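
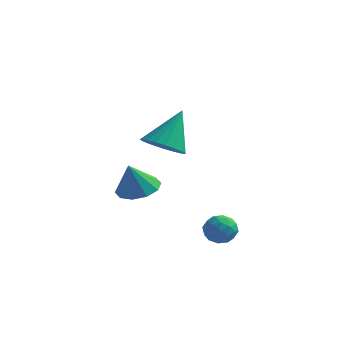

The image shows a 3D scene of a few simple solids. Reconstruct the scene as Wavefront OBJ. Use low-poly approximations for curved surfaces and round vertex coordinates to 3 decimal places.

v 1.177 2.177 -1.27
v 1.82 2.083 -1.615
v 1.02 0.997 -1.245
v 1.663 0.903 -1.59
v 1.65 1.149 -0.896
v 1.747 1.879 -0.912
v 1.093 1.201 -1.948
v 1.19 1.931 -1.964
v 1.769 1.481 -2.034
v 2.112 1.449 -1.384
v 0.728 1.631 -1.476
v 1.071 1.599 -0.826
v 1.513 2.234 -1.445
v 1.327 0.846 -1.415
v 1.32 0.991 -1.008
v 1.698 0.936 -1.21
v 1.469 2.113 -1.032
v 1.848 2.059 -1.234
v 1.747 1.51 -0.812
v 0.992 1.021 -1.626
v 1.371 0.967 -1.828
v 1.142 2.144 -1.65
v 1.52 2.089 -1.852
v 1.093 1.57 -2.048
v 1.86 1.824 -1.894
v 1.768 1.131 -1.879
v 1.433 1.306 -2.09
v 1.49 1.735 -2.099
v 2.062 1.806 -1.512
v 1.97 1.112 -1.497
v 1.962 1.257 -1.089
v 2.019 1.685 -1.099
v 2.032 1.451 -1.758
v 0.87 1.968 -1.363
v 0.778 1.274 -1.348
v 0.821 1.395 -1.761
v 0.878 1.823 -1.771
v 1.072 1.949 -0.981
v 0.98 1.256 -0.966
v 1.35 1.345 -0.761
v 1.407 1.774 -0.77
v 0.808 1.629 -1.102
v -1.162 1.684 2.483
v -0.415 2.127 2.074
v -0.858 2.716 4.157
v -0.718 2.37 1.979
v -1.097 2.494 1.972
v -1.488 2.478 2.053
v -1.822 2.324 2.208
v -2.042 2.06 2.411
v -2.11 1.731 2.626
v -2.014 1.394 2.816
v -1.77 1.106 2.949
v -1.422 0.919 3.002
v -1.028 0.864 2.964
v -0.658 0.951 2.844
v -0.374 1.164 2.661
v -0.227 1.467 2.447
v -0.241 1.808 2.239
v -3.53 3.922 -0.875
v -2.783 3.31 -1.04
v -3.67 3.378 0.515
v -2.557 3.825 -0.815
v -2.702 4.377 -0.614
v -3.164 4.756 -0.512
v -3.765 4.816 -0.549
v -4.277 4.535 -0.71
v -4.503 4.02 -0.935
v -4.358 3.468 -1.137
v -3.896 3.089 -1.239
v -3.295 3.029 -1.202
f 1 38 17
f 38 12 41
f 17 41 6
f 38 41 17
f 1 17 13
f 17 6 18
f 13 18 2
f 17 18 13
f 1 13 22
f 13 2 23
f 22 23 8
f 13 23 22
f 1 22 34
f 22 8 37
f 34 37 11
f 22 37 34
f 1 34 38
f 34 11 42
f 38 42 12
f 34 42 38
f 2 18 29
f 18 6 32
f 29 32 10
f 18 32 29
f 6 41 19
f 41 12 40
f 19 40 5
f 41 40 19
f 12 42 39
f 42 11 35
f 39 35 3
f 42 35 39
f 11 37 36
f 37 8 24
f 36 24 7
f 37 24 36
f 8 23 28
f 23 2 25
f 28 25 9
f 23 25 28
f 4 30 16
f 30 10 31
f 16 31 5
f 30 31 16
f 4 16 14
f 16 5 15
f 14 15 3
f 16 15 14
f 4 14 21
f 14 3 20
f 21 20 7
f 14 20 21
f 4 21 26
f 21 7 27
f 26 27 9
f 21 27 26
f 4 26 30
f 26 9 33
f 30 33 10
f 26 33 30
f 5 31 19
f 31 10 32
f 19 32 6
f 31 32 19
f 3 15 39
f 15 5 40
f 39 40 12
f 15 40 39
f 7 20 36
f 20 3 35
f 36 35 11
f 20 35 36
f 9 27 28
f 27 7 24
f 28 24 8
f 27 24 28
f 10 33 29
f 33 9 25
f 29 25 2
f 33 25 29
f 44 43 46
f 44 46 45
f 46 43 47
f 46 47 45
f 47 43 48
f 47 48 45
f 48 43 49
f 48 49 45
f 49 43 50
f 49 50 45
f 50 43 51
f 50 51 45
f 51 43 52
f 51 52 45
f 52 43 53
f 52 53 45
f 53 43 54
f 53 54 45
f 54 43 55
f 54 55 45
f 55 43 56
f 55 56 45
f 56 43 57
f 56 57 45
f 57 43 58
f 57 58 45
f 58 43 59
f 58 59 45
f 59 43 44
f 59 44 45
f 61 60 63
f 61 63 62
f 63 60 64
f 63 64 62
f 64 60 65
f 64 65 62
f 65 60 66
f 65 66 62
f 66 60 67
f 66 67 62
f 67 60 68
f 67 68 62
f 68 60 69
f 68 69 62
f 69 60 70
f 69 70 62
f 70 60 71
f 70 71 62
f 71 60 61
f 71 61 62



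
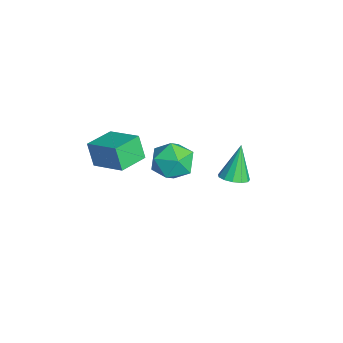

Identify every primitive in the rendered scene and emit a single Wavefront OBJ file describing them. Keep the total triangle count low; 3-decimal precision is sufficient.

v -2.346 2.249 -3.605
v -1.59 2.475 -3.379
v -3.074 2.771 -1.695
v -1.79 2.851 -3.557
v -2.167 3.036 -3.751
v -2.6 2.972 -3.899
v -2.952 2.678 -3.953
v -3.112 2.248 -3.897
v -3.028 1.819 -3.748
v -2.728 1.526 -3.554
v -2.307 1.463 -3.376
v -1.897 1.65 -3.271
v -1.63 2.027 -3.272
v -3.019 -3.559 -1.196
v -3.464 -3.793 0.143
v -1.562 -2.391 -0.507
v -2.007 -2.625 0.831
v -2.013 -4.875 -1.091
v -2.458 -5.109 0.247
v -0.556 -3.707 -0.403
v -1.001 -3.941 0.936
v 1.24 -0.58 2.05
v 2.038 -1.46 2.209
v 0.282 -1.68 0.771
v 1.08 -2.56 0.93
v 0.322 -2.272 1.812
v 0.913 -1.593 2.603
v 1.407 -1.547 0.377
v 1.998 -0.868 1.168
v 2.141 -2.058 1.175
v 1.471 -2.506 2.062
v 0.849 -0.634 0.918
v 0.179 -1.082 1.805
f 2 1 4
f 2 4 3
f 4 1 5
f 4 5 3
f 5 1 6
f 5 6 3
f 6 1 7
f 6 7 3
f 7 1 8
f 7 8 3
f 8 1 9
f 8 9 3
f 9 1 10
f 9 10 3
f 10 1 11
f 10 11 3
f 11 1 12
f 11 12 3
f 12 1 13
f 12 13 3
f 13 1 2
f 13 2 3
f 15 17 14
f 18 15 14
f 14 17 16
f 16 18 14
f 15 21 17
f 19 15 18
f 19 21 15
f 17 21 16
f 20 18 16
f 16 21 20
f 20 19 18
f 21 19 20
f 22 33 27
f 22 27 23
f 22 23 29
f 22 29 32
f 22 32 33
f 23 27 31
f 27 33 26
f 33 32 24
f 32 29 28
f 29 23 30
f 25 31 26
f 25 26 24
f 25 24 28
f 25 28 30
f 25 30 31
f 26 31 27
f 24 26 33
f 28 24 32
f 30 28 29
f 31 30 23



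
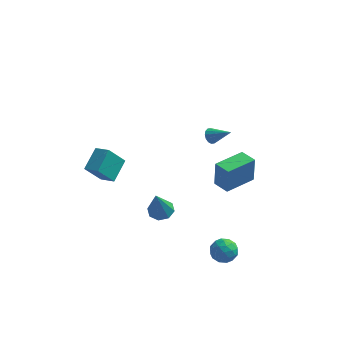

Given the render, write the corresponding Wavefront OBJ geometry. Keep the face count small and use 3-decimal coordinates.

v 2.606 -2.726 -2.749
v 3.043 -2.663 -2.083
v 3.517 -3.477 -3.277
v 3.954 -3.414 -2.611
v 3.27 -3.826 -2.601
v 2.707 -3.362 -2.275
v 3.853 -2.778 -3.085
v 3.29 -2.314 -2.759
v 3.814 -2.695 -2.291
v 3.454 -3.342 -1.992
v 3.106 -2.798 -3.368
v 2.746 -3.445 -3.069
v 2.745 -2.629 -2.37
v 3.815 -3.511 -2.99
v 3.413 -3.754 -2.984
v 3.671 -3.716 -2.593
v 2.547 -3.04 -2.482
v 2.804 -3.002 -2.091
v 2.937 -3.686 -2.396
v 3.756 -3.138 -3.269
v 4.013 -3.1 -2.878
v 2.889 -2.424 -2.767
v 3.147 -2.386 -2.376
v 3.623 -2.454 -2.964
v 3.455 -2.61 -2.101
v 3.991 -3.051 -2.411
v 3.931 -2.678 -2.689
v 3.6 -2.405 -2.498
v 3.243 -2.991 -1.925
v 3.779 -3.432 -2.235
v 3.376 -3.674 -2.229
v 3.045 -3.402 -2.038
v 3.696 -3.01 -2.047
v 2.781 -2.708 -3.125
v 3.317 -3.149 -3.435
v 3.515 -2.738 -3.322
v 3.184 -2.466 -3.131
v 2.569 -3.089 -2.949
v 3.105 -3.53 -3.259
v 2.96 -3.735 -2.862
v 2.629 -3.462 -2.671
v 2.864 -3.13 -3.313
v -0.793 0.213 -3.061
v -0.044 0.208 -3.017
v -0.907 -0.513 -1.179
v -0.271 0.704 -2.84
v -0.804 0.913 -2.791
v -1.33 0.712 -2.901
v -1.542 0.218 -3.104
v -1.315 -0.278 -3.282
v -0.782 -0.487 -3.33
v -0.256 -0.286 -3.221
v -4.113 -2.953 2.673
v -3.303 -3.35 3.001
v -3.806 -1.738 3.383
v -2.996 -2.136 3.711
v -3.384 -2.444 1.489
v -2.574 -2.842 1.817
v -3.077 -1.23 2.199
v -2.267 -1.627 2.527
v 1.86 0.449 3.554
v 2.079 0.252 3.15
v 2.96 0.171 4.286
v 2.144 0.502 3.147
v 2.134 0.738 3.252
v 2.05 0.897 3.439
v 1.915 0.935 3.656
v 1.765 0.844 3.846
v 1.641 0.646 3.958
v 1.575 0.396 3.962
v 1.586 0.16 3.856
v 1.67 0.001 3.67
v 1.805 -0.037 3.452
v 1.954 0.054 3.262
v 1.518 3.469 -3.243
v 1.543 3.545 -1.565
v 2.725 5.035 -3.332
v 2.75 5.112 -1.654
v 2.35 2.828 -3.226
v 2.375 2.905 -1.548
v 3.557 4.395 -3.315
v 3.582 4.471 -1.637
f 1 38 17
f 38 12 41
f 17 41 6
f 38 41 17
f 1 17 13
f 17 6 18
f 13 18 2
f 17 18 13
f 1 13 22
f 13 2 23
f 22 23 8
f 13 23 22
f 1 22 34
f 22 8 37
f 34 37 11
f 22 37 34
f 1 34 38
f 34 11 42
f 38 42 12
f 34 42 38
f 2 18 29
f 18 6 32
f 29 32 10
f 18 32 29
f 6 41 19
f 41 12 40
f 19 40 5
f 41 40 19
f 12 42 39
f 42 11 35
f 39 35 3
f 42 35 39
f 11 37 36
f 37 8 24
f 36 24 7
f 37 24 36
f 8 23 28
f 23 2 25
f 28 25 9
f 23 25 28
f 4 30 16
f 30 10 31
f 16 31 5
f 30 31 16
f 4 16 14
f 16 5 15
f 14 15 3
f 16 15 14
f 4 14 21
f 14 3 20
f 21 20 7
f 14 20 21
f 4 21 26
f 21 7 27
f 26 27 9
f 21 27 26
f 4 26 30
f 26 9 33
f 30 33 10
f 26 33 30
f 5 31 19
f 31 10 32
f 19 32 6
f 31 32 19
f 3 15 39
f 15 5 40
f 39 40 12
f 15 40 39
f 7 20 36
f 20 3 35
f 36 35 11
f 20 35 36
f 9 27 28
f 27 7 24
f 28 24 8
f 27 24 28
f 10 33 29
f 33 9 25
f 29 25 2
f 33 25 29
f 44 43 46
f 44 46 45
f 46 43 47
f 46 47 45
f 47 43 48
f 47 48 45
f 48 43 49
f 48 49 45
f 49 43 50
f 49 50 45
f 50 43 51
f 50 51 45
f 51 43 52
f 51 52 45
f 52 43 44
f 52 44 45
f 54 56 53
f 57 54 53
f 53 56 55
f 55 57 53
f 54 60 56
f 58 54 57
f 58 60 54
f 56 60 55
f 59 57 55
f 55 60 59
f 59 58 57
f 60 58 59
f 62 61 64
f 62 64 63
f 64 61 65
f 64 65 63
f 65 61 66
f 65 66 63
f 66 61 67
f 66 67 63
f 67 61 68
f 67 68 63
f 68 61 69
f 68 69 63
f 69 61 70
f 69 70 63
f 70 61 71
f 70 71 63
f 71 61 72
f 71 72 63
f 72 61 73
f 72 73 63
f 73 61 74
f 73 74 63
f 74 61 62
f 74 62 63
f 76 78 75
f 79 76 75
f 75 78 77
f 77 79 75
f 76 82 78
f 80 76 79
f 80 82 76
f 78 82 77
f 81 79 77
f 77 82 81
f 81 80 79
f 82 80 81



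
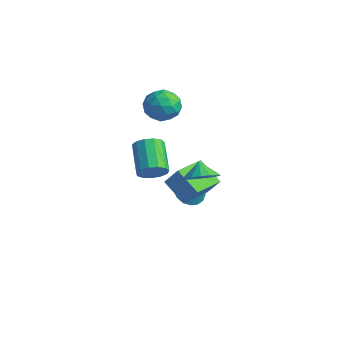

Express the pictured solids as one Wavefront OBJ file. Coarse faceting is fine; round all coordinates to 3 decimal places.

v 0.645 0.27 1.107
v 1.299 1.044 1.231
v 0.075 0.63 1.873
v 0.943 1.22 0.883
v 0.507 1.142 0.596
v 0.108 0.831 0.445
v -0.147 0.369 0.472
v -0.189 -0.119 0.668
v -0.009 -0.503 0.983
v 0.347 -0.679 1.331
v 0.783 -0.601 1.619
v 1.182 -0.29 1.769
v 1.437 0.172 1.743
v 1.48 0.66 1.546
v -2.384 0.429 -1.009
v -1.569 0.651 0.231
v -2.585 2.317 -1.214
v -1.771 2.539 0.026
v -0.909 0.481 -1.986
v -0.095 0.703 -0.746
v -1.111 2.369 -2.191
v -0.296 2.591 -0.951
v -0.871 -1.782 1.694
v -0.387 -1.825 2.415
v -1.804 -0.841 3.427
v -2.289 -0.798 2.706
v -0.26 -1.409 2.188
v -1.677 -0.426 3.2
v -0.327 -1.112 1.805
v -1.745 -0.128 2.817
v -0.568 -1.027 1.386
v -1.985 -0.043 2.398
v -0.904 -1.182 1.065
v -2.322 -0.198 2.077
v -1.231 -1.527 0.944
v -2.648 -0.544 1.956
v -1.443 -1.953 1.061
v -2.86 -0.97 2.073
v -1.473 -2.325 1.379
v -2.891 -1.341 2.391
v -1.313 -2.524 1.797
v -2.73 -1.541 2.809
v -1.012 -2.488 2.183
v -2.43 -1.504 3.195
v -0.667 -2.227 2.413
v -2.084 -1.244 3.425
v -4.73 1.769 3.445
v -4.412 2.312 4.364
v -3.168 0.868 3.436
v -2.85 1.411 4.355
v -3.677 0.666 4.407
v -4.642 1.223 4.413
v -2.938 1.957 3.387
v -3.903 2.514 3.393
v -3.304 2.429 4.329
v -3.76 1.631 4.959
v -3.82 1.549 2.841
v -4.276 0.751 3.471
v -4.708 2.12 3.905
v -2.872 1.06 3.895
v -3.358 0.622 3.925
v -3.171 0.942 4.465
v -4.844 1.479 3.934
v -4.656 1.799 4.474
v -4.224 0.831 4.499
v -2.924 1.381 3.326
v -2.736 1.701 3.866
v -4.409 2.238 3.335
v -4.222 2.558 3.875
v -3.356 2.349 3.301
v -3.869 2.507 4.425
v -2.951 1.978 4.42
v -3.003 2.299 3.851
v -3.571 2.626 3.854
v -4.138 2.038 4.795
v -3.22 1.509 4.79
v -3.706 1.071 4.82
v -4.273 1.398 4.824
v -3.487 2.107 4.774
v -4.36 1.671 3.01
v -3.442 1.142 3.005
v -3.307 1.782 2.976
v -3.874 2.109 2.98
v -4.629 1.202 3.38
v -3.711 0.673 3.375
v -4.009 0.554 3.946
v -4.577 0.881 3.949
v -4.093 1.073 3.026
v -2.923 2.815 -3.318
v -2.457 3.584 -3.755
v -2.097 2.845 -2.382
v -2.784 3.793 -3.474
v -3.142 3.777 -3.157
v -3.45 3.541 -2.877
v -3.638 3.139 -2.698
v -3.662 2.662 -2.662
v -3.517 2.22 -2.775
v -3.236 1.915 -3.013
v -2.883 1.815 -3.321
v -2.54 1.945 -3.629
v -2.284 2.274 -3.865
v -2.175 2.726 -3.976
v -2.238 3.199 -3.936
f 2 1 4
f 2 4 3
f 4 1 5
f 4 5 3
f 5 1 6
f 5 6 3
f 6 1 7
f 6 7 3
f 7 1 8
f 7 8 3
f 8 1 9
f 8 9 3
f 9 1 10
f 9 10 3
f 10 1 11
f 10 11 3
f 11 1 12
f 11 12 3
f 12 1 13
f 12 13 3
f 13 1 14
f 13 14 3
f 14 1 2
f 14 2 3
f 16 18 15
f 19 16 15
f 15 18 17
f 17 19 15
f 16 22 18
f 20 16 19
f 20 22 16
f 18 22 17
f 21 19 17
f 17 22 21
f 21 20 19
f 22 20 21
f 24 23 27
f 24 27 25
f 25 27 28
f 25 28 26
f 27 23 29
f 27 29 28
f 28 29 30
f 28 30 26
f 29 23 31
f 29 31 30
f 30 31 32
f 30 32 26
f 31 23 33
f 31 33 32
f 32 33 34
f 32 34 26
f 33 23 35
f 33 35 34
f 34 35 36
f 34 36 26
f 35 23 37
f 35 37 36
f 36 37 38
f 36 38 26
f 37 23 39
f 37 39 38
f 38 39 40
f 38 40 26
f 39 23 41
f 39 41 40
f 40 41 42
f 40 42 26
f 41 23 43
f 41 43 42
f 42 43 44
f 42 44 26
f 43 23 45
f 43 45 44
f 44 45 46
f 44 46 26
f 45 23 24
f 45 24 46
f 46 24 25
f 46 25 26
f 47 84 63
f 84 58 87
f 63 87 52
f 84 87 63
f 47 63 59
f 63 52 64
f 59 64 48
f 63 64 59
f 47 59 68
f 59 48 69
f 68 69 54
f 59 69 68
f 47 68 80
f 68 54 83
f 80 83 57
f 68 83 80
f 47 80 84
f 80 57 88
f 84 88 58
f 80 88 84
f 48 64 75
f 64 52 78
f 75 78 56
f 64 78 75
f 52 87 65
f 87 58 86
f 65 86 51
f 87 86 65
f 58 88 85
f 88 57 81
f 85 81 49
f 88 81 85
f 57 83 82
f 83 54 70
f 82 70 53
f 83 70 82
f 54 69 74
f 69 48 71
f 74 71 55
f 69 71 74
f 50 76 62
f 76 56 77
f 62 77 51
f 76 77 62
f 50 62 60
f 62 51 61
f 60 61 49
f 62 61 60
f 50 60 67
f 60 49 66
f 67 66 53
f 60 66 67
f 50 67 72
f 67 53 73
f 72 73 55
f 67 73 72
f 50 72 76
f 72 55 79
f 76 79 56
f 72 79 76
f 51 77 65
f 77 56 78
f 65 78 52
f 77 78 65
f 49 61 85
f 61 51 86
f 85 86 58
f 61 86 85
f 53 66 82
f 66 49 81
f 82 81 57
f 66 81 82
f 55 73 74
f 73 53 70
f 74 70 54
f 73 70 74
f 56 79 75
f 79 55 71
f 75 71 48
f 79 71 75
f 90 89 92
f 90 92 91
f 92 89 93
f 92 93 91
f 93 89 94
f 93 94 91
f 94 89 95
f 94 95 91
f 95 89 96
f 95 96 91
f 96 89 97
f 96 97 91
f 97 89 98
f 97 98 91
f 98 89 99
f 98 99 91
f 99 89 100
f 99 100 91
f 100 89 101
f 100 101 91
f 101 89 102
f 101 102 91
f 102 89 103
f 102 103 91
f 103 89 90
f 103 90 91



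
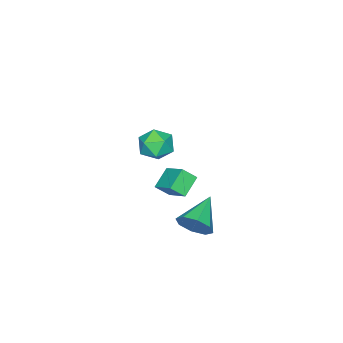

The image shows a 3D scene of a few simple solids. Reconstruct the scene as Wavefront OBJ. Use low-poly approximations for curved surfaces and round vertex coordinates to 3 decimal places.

v 2.307 1.401 0.72
v 1.189 1.382 1.477
v 2.849 2.741 1.557
v 1.732 2.721 2.314
v 2.768 0.799 1.386
v 1.651 0.779 2.143
v 3.311 2.138 2.223
v 2.193 2.119 2.98
v -3.365 -2.775 -0.319
v -2.735 -3.733 -0.465
v -4.545 -3.347 -1.655
v -3.915 -4.305 -1.801
v -4.522 -4.155 -0.828
v -3.793 -3.802 -0.003
v -3.487 -3.278 -2.117
v -2.758 -2.925 -1.292
v -2.81 -4.044 -1.577
v -3.45 -4.587 -0.78
v -3.83 -2.493 -1.34
v -4.47 -3.036 -0.543
v 2.923 3.348 -0.456
v 3.293 3.778 0.427
v 1.017 3.072 0.476
v 2.971 4.323 -0.069
v 2.622 4.296 -0.792
v 2.449 3.714 -1.318
v 2.553 2.918 -1.34
v 2.875 2.373 -0.844
v 3.225 2.4 -0.121
v 3.398 2.982 0.406
f 2 4 1
f 5 2 1
f 1 4 3
f 3 5 1
f 2 8 4
f 6 2 5
f 6 8 2
f 4 8 3
f 7 5 3
f 3 8 7
f 7 6 5
f 8 6 7
f 9 20 14
f 9 14 10
f 9 10 16
f 9 16 19
f 9 19 20
f 10 14 18
f 14 20 13
f 20 19 11
f 19 16 15
f 16 10 17
f 12 18 13
f 12 13 11
f 12 11 15
f 12 15 17
f 12 17 18
f 13 18 14
f 11 13 20
f 15 11 19
f 17 15 16
f 18 17 10
f 22 21 24
f 22 24 23
f 24 21 25
f 24 25 23
f 25 21 26
f 25 26 23
f 26 21 27
f 26 27 23
f 27 21 28
f 27 28 23
f 28 21 29
f 28 29 23
f 29 21 30
f 29 30 23
f 30 21 22
f 30 22 23



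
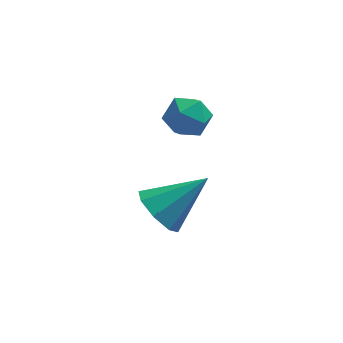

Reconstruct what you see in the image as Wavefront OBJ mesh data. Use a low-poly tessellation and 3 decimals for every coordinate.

v -0.404 -0.148 -2.695
v 0.126 0.059 -3.468
v 1.144 0.328 -1.505
v -0.246 0.641 -3.217
v -0.71 0.761 -2.661
v -0.995 0.348 -2.124
v -0.934 -0.356 -1.922
v -0.563 -0.938 -2.172
v -0.098 -1.058 -2.729
v 0.187 -0.644 -3.266
v 0.05 1.57 0.776
v 0.77 1.426 0.366
v 0.29 0.494 1.574
v 1.01 0.35 1.164
v 0.934 1.028 1.657
v 0.786 1.693 1.163
v 0.274 0.227 0.777
v 0.126 0.892 0.283
v 0.909 0.596 0.366
v 1.317 1.091 0.91
v -0.257 0.829 1.03
v 0.151 1.324 1.574
f 2 1 4
f 2 4 3
f 4 1 5
f 4 5 3
f 5 1 6
f 5 6 3
f 6 1 7
f 6 7 3
f 7 1 8
f 7 8 3
f 8 1 9
f 8 9 3
f 9 1 10
f 9 10 3
f 10 1 2
f 10 2 3
f 11 22 16
f 11 16 12
f 11 12 18
f 11 18 21
f 11 21 22
f 12 16 20
f 16 22 15
f 22 21 13
f 21 18 17
f 18 12 19
f 14 20 15
f 14 15 13
f 14 13 17
f 14 17 19
f 14 19 20
f 15 20 16
f 13 15 22
f 17 13 21
f 19 17 18
f 20 19 12



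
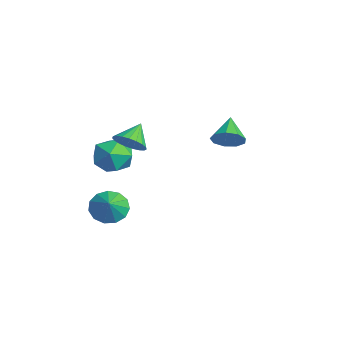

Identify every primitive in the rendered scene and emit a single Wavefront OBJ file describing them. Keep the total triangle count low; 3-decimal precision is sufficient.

v -1.501 -3.084 0.155
v -0.39 -2.686 0.018
v -0.91 -4.254 1.562
v 0.201 -3.856 1.425
v -0.636 -3.14 1.871
v -1.001 -2.417 1.001
v -0.299 -4.523 0.579
v -0.664 -3.8 -0.291
v 0.353 -3.575 0.281
v 0.145 -2.72 1.079
v -1.445 -4.22 0.501
v -1.653 -3.365 1.299
v -1.902 -3.359 -3.637
v -1.327 -3.786 -4.405
v -0.918 -3.641 -2.743
v -1.181 -3.213 -4.386
v -1.263 -2.686 -4.129
v -1.549 -2.373 -3.716
v -1.947 -2.374 -3.278
v -2.331 -2.686 -2.954
v -2.578 -3.213 -2.847
v -2.612 -3.786 -2.991
v -2.42 -4.223 -3.34
v -2.063 -4.386 -3.784
v -1.656 -4.223 -4.181
v 1.96 -3.386 3.002
v 2.547 -3.563 3.648
v 1.26 -2.594 3.858
v 2.695 -3.263 3.49
v 2.715 -2.983 3.248
v 2.605 -2.774 2.964
v 2.384 -2.67 2.686
v 2.089 -2.689 2.463
v 1.772 -2.83 2.333
v 1.488 -3.066 2.319
v 1.285 -3.358 2.423
v 1.199 -3.654 2.627
v 1.245 -3.905 2.896
v 1.415 -4.065 3.183
v 1.678 -4.108 3.439
v 1.991 -4.026 3.62
v 2.298 -3.833 3.693
v -1.727 2.901 0.288
v -1.302 2.617 1.065
v -2.993 3.479 1.192
v -1.128 3.214 0.927
v -1.234 3.664 0.491
v -1.571 3.757 -0.041
v -1.981 3.45 -0.419
v -2.271 2.886 -0.466
v -2.307 2.329 -0.16
v -2.071 2.04 0.355
v -1.674 2.154 0.839
f 1 12 6
f 1 6 2
f 1 2 8
f 1 8 11
f 1 11 12
f 2 6 10
f 6 12 5
f 12 11 3
f 11 8 7
f 8 2 9
f 4 10 5
f 4 5 3
f 4 3 7
f 4 7 9
f 4 9 10
f 5 10 6
f 3 5 12
f 7 3 11
f 9 7 8
f 10 9 2
f 14 13 16
f 14 16 15
f 16 13 17
f 16 17 15
f 17 13 18
f 17 18 15
f 18 13 19
f 18 19 15
f 19 13 20
f 19 20 15
f 20 13 21
f 20 21 15
f 21 13 22
f 21 22 15
f 22 13 23
f 22 23 15
f 23 13 24
f 23 24 15
f 24 13 25
f 24 25 15
f 25 13 14
f 25 14 15
f 27 26 29
f 27 29 28
f 29 26 30
f 29 30 28
f 30 26 31
f 30 31 28
f 31 26 32
f 31 32 28
f 32 26 33
f 32 33 28
f 33 26 34
f 33 34 28
f 34 26 35
f 34 35 28
f 35 26 36
f 35 36 28
f 36 26 37
f 36 37 28
f 37 26 38
f 37 38 28
f 38 26 39
f 38 39 28
f 39 26 40
f 39 40 28
f 40 26 41
f 40 41 28
f 41 26 42
f 41 42 28
f 42 26 27
f 42 27 28
f 44 43 46
f 44 46 45
f 46 43 47
f 46 47 45
f 47 43 48
f 47 48 45
f 48 43 49
f 48 49 45
f 49 43 50
f 49 50 45
f 50 43 51
f 50 51 45
f 51 43 52
f 51 52 45
f 52 43 53
f 52 53 45
f 53 43 44
f 53 44 45



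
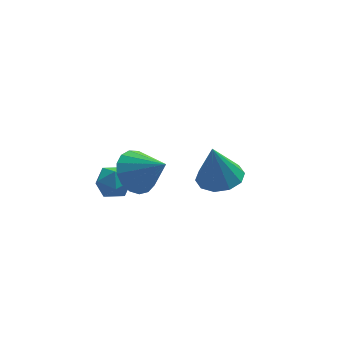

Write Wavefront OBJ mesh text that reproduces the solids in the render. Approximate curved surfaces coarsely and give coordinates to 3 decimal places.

v -3.148 -2.743 0.776
v -2.499 -2.94 0.028
v -2.172 -3.577 1.844
v -2.341 -2.521 0.211
v -2.368 -2.153 0.523
v -2.574 -1.92 0.893
v -2.911 -1.876 1.237
v -3.303 -2.03 1.475
v -3.659 -2.347 1.553
v -3.898 -2.755 1.452
v -3.966 -3.161 1.198
v -3.846 -3.47 0.846
v -3.566 -3.613 0.479
v -3.191 -3.557 0.179
v -2.806 -3.314 0.017
v -4.162 -0.802 -0.569
v -3.346 -0.862 -0.624
v -4.294 -1.798 -1.436
v -3.478 -1.858 -1.491
v -3.859 -2.074 -0.798
v -3.777 -1.458 -0.262
v -3.863 -1.202 -1.798
v -3.781 -0.586 -1.262
v -3.161 -1.109 -1.384
v -3.158 -1.648 -0.766
v -4.482 -1.012 -1.294
v -4.479 -1.551 -0.676
v 1.138 1.901 -4.59
v 1.883 1.175 -4.443
v 0.802 1.939 -2.69
v 2.162 1.759 -4.406
v 2.051 2.398 -4.438
v 1.591 2.846 -4.529
v 0.958 2.934 -4.643
v 0.394 2.627 -4.737
v 0.115 2.043 -4.774
v 0.226 1.404 -4.742
v 0.686 0.955 -4.651
v 1.319 0.868 -4.537
f 2 1 4
f 2 4 3
f 4 1 5
f 4 5 3
f 5 1 6
f 5 6 3
f 6 1 7
f 6 7 3
f 7 1 8
f 7 8 3
f 8 1 9
f 8 9 3
f 9 1 10
f 9 10 3
f 10 1 11
f 10 11 3
f 11 1 12
f 11 12 3
f 12 1 13
f 12 13 3
f 13 1 14
f 13 14 3
f 14 1 15
f 14 15 3
f 15 1 2
f 15 2 3
f 16 27 21
f 16 21 17
f 16 17 23
f 16 23 26
f 16 26 27
f 17 21 25
f 21 27 20
f 27 26 18
f 26 23 22
f 23 17 24
f 19 25 20
f 19 20 18
f 19 18 22
f 19 22 24
f 19 24 25
f 20 25 21
f 18 20 27
f 22 18 26
f 24 22 23
f 25 24 17
f 29 28 31
f 29 31 30
f 31 28 32
f 31 32 30
f 32 28 33
f 32 33 30
f 33 28 34
f 33 34 30
f 34 28 35
f 34 35 30
f 35 28 36
f 35 36 30
f 36 28 37
f 36 37 30
f 37 28 38
f 37 38 30
f 38 28 39
f 38 39 30
f 39 28 29
f 39 29 30



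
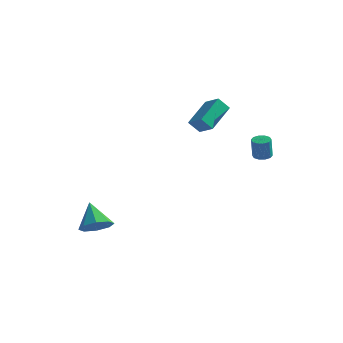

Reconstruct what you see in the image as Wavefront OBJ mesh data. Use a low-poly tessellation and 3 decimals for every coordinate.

v 1.715 0.542 3.183
v 1.659 2.227 4.183
v 0.774 0.778 2.732
v 0.718 2.463 3.732
v 2.142 0.957 2.508
v 2.086 2.642 3.508
v 1.201 1.193 2.057
v 1.145 2.878 3.057
v 3.64 3.358 0.252
v 4.012 3.011 0.148
v 4.093 2.734 1.364
v 3.72 3.082 1.468
v 4.153 3.294 0.203
v 4.234 3.017 1.419
v 4.098 3.602 0.277
v 4.179 3.325 1.493
v 3.868 3.817 0.341
v 3.949 3.54 1.557
v 3.551 3.857 0.371
v 3.631 3.58 1.587
v 3.267 3.706 0.356
v 3.348 3.429 1.572
v 3.126 3.423 0.301
v 3.207 3.146 1.517
v 3.181 3.115 0.227
v 3.262 2.838 1.443
v 3.411 2.9 0.163
v 3.492 2.623 1.379
v 3.729 2.86 0.133
v 3.809 2.583 1.349
v -1.717 -3.759 -3.644
v -0.954 -3.735 -3.13
v -2.603 -3.141 -2.356
v -1.057 -3.137 -3.488
v -1.547 -2.904 -3.937
v -2.136 -3.171 -4.214
v -2.48 -3.783 -4.157
v -2.378 -4.38 -3.799
v -1.888 -4.614 -3.351
v -1.298 -4.347 -3.073
f 2 4 1
f 5 2 1
f 1 4 3
f 3 5 1
f 2 8 4
f 6 2 5
f 6 8 2
f 4 8 3
f 7 5 3
f 3 8 7
f 7 6 5
f 8 6 7
f 10 9 13
f 10 13 11
f 11 13 14
f 11 14 12
f 13 9 15
f 13 15 14
f 14 15 16
f 14 16 12
f 15 9 17
f 15 17 16
f 16 17 18
f 16 18 12
f 17 9 19
f 17 19 18
f 18 19 20
f 18 20 12
f 19 9 21
f 19 21 20
f 20 21 22
f 20 22 12
f 21 9 23
f 21 23 22
f 22 23 24
f 22 24 12
f 23 9 25
f 23 25 24
f 24 25 26
f 24 26 12
f 25 9 27
f 25 27 26
f 26 27 28
f 26 28 12
f 27 9 29
f 27 29 28
f 28 29 30
f 28 30 12
f 29 9 10
f 29 10 30
f 30 10 11
f 30 11 12
f 32 31 34
f 32 34 33
f 34 31 35
f 34 35 33
f 35 31 36
f 35 36 33
f 36 31 37
f 36 37 33
f 37 31 38
f 37 38 33
f 38 31 39
f 38 39 33
f 39 31 40
f 39 40 33
f 40 31 32
f 40 32 33



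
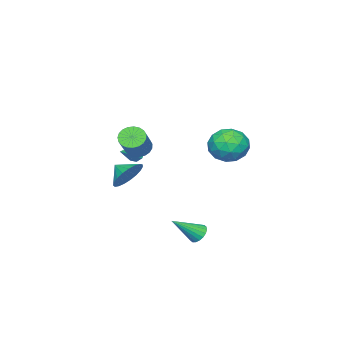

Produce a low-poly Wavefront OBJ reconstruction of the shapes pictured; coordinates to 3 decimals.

v 0.386 -3.665 -0.021
v 0.607 -3.443 -0.497
v 1.554 -3.795 0.461
v 0.518 -3.139 -0.198
v 0.351 -3.142 0.205
v 0.205 -3.452 0.476
v 0.165 -3.886 0.456
v 0.254 -4.19 0.156
v 0.421 -4.187 -0.247
v 0.567 -3.877 -0.518
v 3.183 -2.075 -0.282
v 4.163 -2.223 -0.475
v 3.157 -2.925 0.242
v 4.177 -2.003 -0.118
v 4.018 -1.795 0.212
v 3.716 -1.636 0.455
v 3.321 -1.552 0.571
v 2.902 -1.559 0.54
v 2.532 -1.655 0.366
v 2.274 -1.824 0.08
v 2.174 -2.035 -0.268
v 2.248 -2.254 -0.619
v 2.483 -2.442 -0.912
v 2.84 -2.566 -1.096
v 3.256 -2.605 -1.139
v 3.659 -2.552 -1.034
v 3.98 -2.417 -0.799
v 2.512 1.752 -3.649
v 2.848 2.272 -3.628
v 3.688 0.948 -2.531
v 2.671 2.305 -3.418
v 2.463 2.228 -3.255
v 2.264 2.056 -3.169
v 2.115 1.825 -3.178
v 2.044 1.578 -3.281
v 2.066 1.367 -3.456
v 2.176 1.231 -3.67
v 2.353 1.199 -3.879
v 2.561 1.276 -4.043
v 2.76 1.447 -4.128
v 2.909 1.679 -4.119
v 2.98 1.925 -4.017
v 2.958 2.137 -3.841
v 3.11 -1.483 1.838
v 3.465 -1.161 1.302
v 4.725 -0.614 2.465
v 4.37 -0.937 3.002
v 3.284 -0.942 1.396
v 4.544 -0.396 2.559
v 3.072 -0.818 1.567
v 4.332 -0.271 2.73
v 2.867 -0.808 1.785
v 4.126 -0.261 2.948
v 2.703 -0.915 2.012
v 3.963 -0.368 3.175
v 2.611 -1.12 2.209
v 3.87 -0.574 3.372
v 2.604 -1.389 2.342
v 3.864 -0.842 3.505
v 2.685 -1.673 2.388
v 3.945 -1.126 3.551
v 2.84 -1.925 2.339
v 4.1 -1.378 3.502
v 3.041 -2.1 2.203
v 4.301 -1.553 3.367
v 3.254 -2.169 2.005
v 4.514 -1.622 3.168
v 3.442 -2.119 1.777
v 4.702 -1.572 2.941
v 3.573 -1.959 1.56
v 4.833 -1.413 2.724
v 3.624 -1.717 1.392
v 4.884 -1.171 2.555
v 3.586 -1.435 1.3
v 4.846 -0.888 2.464
v -3.679 0.033 0.43
v -3.11 0.797 -0.281
v -2.01 -0.437 1.261
v -1.441 0.327 0.55
v -2.171 0.733 1.396
v -3.202 1.023 0.882
v -1.918 -0.663 0.098
v -2.949 -0.373 -0.416
v -2.021 0.366 -0.486
v -2.178 1.229 0.316
v -2.942 -0.869 0.664
v -3.099 -0.006 1.466
v -3.541 0.456 0.001
v -1.579 -0.096 0.979
v -2.008 0.142 1.475
v -1.674 0.591 1.058
v -3.595 0.59 0.685
v -3.26 1.038 0.267
v -2.709 1.001 1.253
v -1.86 -0.678 0.713
v -1.525 -0.23 0.295
v -3.446 -0.231 -0.078
v -3.112 0.218 -0.495
v -2.411 -0.641 -0.273
v -2.566 0.652 -0.537
v -1.586 0.376 -0.048
v -1.866 -0.206 -0.314
v -2.472 -0.035 -0.616
v -2.658 1.159 -0.065
v -1.678 0.883 0.423
v -2.107 1.121 0.92
v -2.713 1.292 0.618
v -2.019 0.906 -0.186
v -3.442 -0.523 0.557
v -2.462 -0.799 1.045
v -2.407 -0.932 0.362
v -3.013 -0.761 0.06
v -3.534 -0.016 1.028
v -2.554 -0.292 1.517
v -2.648 0.395 1.596
v -3.254 0.566 1.294
v -3.101 -0.546 1.166
f 2 1 4
f 2 4 3
f 4 1 5
f 4 5 3
f 5 1 6
f 5 6 3
f 6 1 7
f 6 7 3
f 7 1 8
f 7 8 3
f 8 1 9
f 8 9 3
f 9 1 10
f 9 10 3
f 10 1 2
f 10 2 3
f 12 11 14
f 12 14 13
f 14 11 15
f 14 15 13
f 15 11 16
f 15 16 13
f 16 11 17
f 16 17 13
f 17 11 18
f 17 18 13
f 18 11 19
f 18 19 13
f 19 11 20
f 19 20 13
f 20 11 21
f 20 21 13
f 21 11 22
f 21 22 13
f 22 11 23
f 22 23 13
f 23 11 24
f 23 24 13
f 24 11 25
f 24 25 13
f 25 11 26
f 25 26 13
f 26 11 27
f 26 27 13
f 27 11 12
f 27 12 13
f 29 28 31
f 29 31 30
f 31 28 32
f 31 32 30
f 32 28 33
f 32 33 30
f 33 28 34
f 33 34 30
f 34 28 35
f 34 35 30
f 35 28 36
f 35 36 30
f 36 28 37
f 36 37 30
f 37 28 38
f 37 38 30
f 38 28 39
f 38 39 30
f 39 28 40
f 39 40 30
f 40 28 41
f 40 41 30
f 41 28 42
f 41 42 30
f 42 28 43
f 42 43 30
f 43 28 29
f 43 29 30
f 45 44 48
f 45 48 46
f 46 48 49
f 46 49 47
f 48 44 50
f 48 50 49
f 49 50 51
f 49 51 47
f 50 44 52
f 50 52 51
f 51 52 53
f 51 53 47
f 52 44 54
f 52 54 53
f 53 54 55
f 53 55 47
f 54 44 56
f 54 56 55
f 55 56 57
f 55 57 47
f 56 44 58
f 56 58 57
f 57 58 59
f 57 59 47
f 58 44 60
f 58 60 59
f 59 60 61
f 59 61 47
f 60 44 62
f 60 62 61
f 61 62 63
f 61 63 47
f 62 44 64
f 62 64 63
f 63 64 65
f 63 65 47
f 64 44 66
f 64 66 65
f 65 66 67
f 65 67 47
f 66 44 68
f 66 68 67
f 67 68 69
f 67 69 47
f 68 44 70
f 68 70 69
f 69 70 71
f 69 71 47
f 70 44 72
f 70 72 71
f 71 72 73
f 71 73 47
f 72 44 74
f 72 74 73
f 73 74 75
f 73 75 47
f 74 44 45
f 74 45 75
f 75 45 46
f 75 46 47
f 76 113 92
f 113 87 116
f 92 116 81
f 113 116 92
f 76 92 88
f 92 81 93
f 88 93 77
f 92 93 88
f 76 88 97
f 88 77 98
f 97 98 83
f 88 98 97
f 76 97 109
f 97 83 112
f 109 112 86
f 97 112 109
f 76 109 113
f 109 86 117
f 113 117 87
f 109 117 113
f 77 93 104
f 93 81 107
f 104 107 85
f 93 107 104
f 81 116 94
f 116 87 115
f 94 115 80
f 116 115 94
f 87 117 114
f 117 86 110
f 114 110 78
f 117 110 114
f 86 112 111
f 112 83 99
f 111 99 82
f 112 99 111
f 83 98 103
f 98 77 100
f 103 100 84
f 98 100 103
f 79 105 91
f 105 85 106
f 91 106 80
f 105 106 91
f 79 91 89
f 91 80 90
f 89 90 78
f 91 90 89
f 79 89 96
f 89 78 95
f 96 95 82
f 89 95 96
f 79 96 101
f 96 82 102
f 101 102 84
f 96 102 101
f 79 101 105
f 101 84 108
f 105 108 85
f 101 108 105
f 80 106 94
f 106 85 107
f 94 107 81
f 106 107 94
f 78 90 114
f 90 80 115
f 114 115 87
f 90 115 114
f 82 95 111
f 95 78 110
f 111 110 86
f 95 110 111
f 84 102 103
f 102 82 99
f 103 99 83
f 102 99 103
f 85 108 104
f 108 84 100
f 104 100 77
f 108 100 104



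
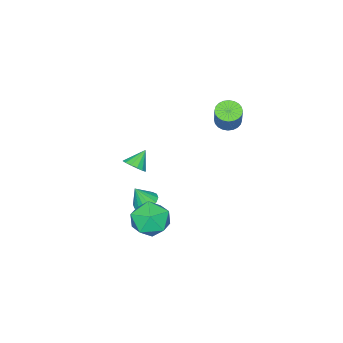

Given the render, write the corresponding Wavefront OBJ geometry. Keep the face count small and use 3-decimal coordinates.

v -3.451 3.232 0.104
v -2.895 2.897 -0.012
v -2.392 3.333 1.14
v -2.949 3.668 1.256
v -2.841 3.124 -0.121
v -2.338 3.56 1.03
v -2.88 3.367 -0.197
v -2.377 3.803 0.955
v -3.006 3.59 -0.226
v -2.503 4.026 0.926
v -3.199 3.758 -0.205
v -2.696 4.194 0.947
v -3.432 3.846 -0.137
v -2.929 4.282 1.015
v -3.667 3.841 -0.032
v -3.164 4.277 1.119
v -3.869 3.743 0.093
v -3.366 4.179 1.245
v -4.008 3.567 0.22
v -3.505 4.003 1.372
v -4.062 3.34 0.33
v -3.559 3.776 1.481
v -4.023 3.097 0.405
v -3.52 3.533 1.557
v -3.897 2.874 0.434
v -3.394 3.31 1.586
v -3.704 2.706 0.413
v -3.201 3.142 1.565
v -3.471 2.618 0.345
v -2.968 3.054 1.497
v -3.236 2.623 0.241
v -2.733 3.059 1.392
v -3.034 2.721 0.115
v -2.531 3.157 1.267
v 2.254 4.506 -2.365
v 3.305 4.306 -2.196
v 2.255 3.374 -3.704
v 3.306 3.174 -3.535
v 2.568 2.841 -2.815
v 2.568 3.54 -1.988
v 2.992 4.14 -3.912
v 2.992 4.839 -3.085
v 3.761 4.08 -3.152
v 3.499 3.277 -2.474
v 2.061 4.403 -3.426
v 1.799 3.6 -2.748
v 0.479 1.479 -4.423
v 0.837 0.996 -4.719
v 0.881 1.161 -3.417
v 1.046 1.273 -4.715
v 1.103 1.605 -4.633
v 0.993 1.903 -4.494
v 0.745 2.088 -4.337
v 0.426 2.11 -4.203
v 0.121 1.962 -4.128
v -0.088 1.686 -4.132
v -0.145 1.354 -4.214
v -0.035 1.055 -4.353
v 0.213 0.87 -4.51
v 0.532 0.849 -4.644
v 1.337 1.565 -1.285
v 1.774 1.746 -0.868
v 0.603 1.615 -0.535
v 1.661 2.023 -0.997
v 1.461 2.178 -1.203
v 1.228 2.168 -1.431
v 1.024 1.997 -1.62
v 0.904 1.711 -1.718
v 0.9 1.385 -1.701
v 1.013 1.108 -1.572
v 1.213 0.953 -1.366
v 1.446 0.962 -1.138
v 1.65 1.133 -0.95
v 1.77 1.42 -0.851
f 2 1 5
f 2 5 3
f 3 5 6
f 3 6 4
f 5 1 7
f 5 7 6
f 6 7 8
f 6 8 4
f 7 1 9
f 7 9 8
f 8 9 10
f 8 10 4
f 9 1 11
f 9 11 10
f 10 11 12
f 10 12 4
f 11 1 13
f 11 13 12
f 12 13 14
f 12 14 4
f 13 1 15
f 13 15 14
f 14 15 16
f 14 16 4
f 15 1 17
f 15 17 16
f 16 17 18
f 16 18 4
f 17 1 19
f 17 19 18
f 18 19 20
f 18 20 4
f 19 1 21
f 19 21 20
f 20 21 22
f 20 22 4
f 21 1 23
f 21 23 22
f 22 23 24
f 22 24 4
f 23 1 25
f 23 25 24
f 24 25 26
f 24 26 4
f 25 1 27
f 25 27 26
f 26 27 28
f 26 28 4
f 27 1 29
f 27 29 28
f 28 29 30
f 28 30 4
f 29 1 31
f 29 31 30
f 30 31 32
f 30 32 4
f 31 1 33
f 31 33 32
f 32 33 34
f 32 34 4
f 33 1 2
f 33 2 34
f 34 2 3
f 34 3 4
f 35 46 40
f 35 40 36
f 35 36 42
f 35 42 45
f 35 45 46
f 36 40 44
f 40 46 39
f 46 45 37
f 45 42 41
f 42 36 43
f 38 44 39
f 38 39 37
f 38 37 41
f 38 41 43
f 38 43 44
f 39 44 40
f 37 39 46
f 41 37 45
f 43 41 42
f 44 43 36
f 48 47 50
f 48 50 49
f 50 47 51
f 50 51 49
f 51 47 52
f 51 52 49
f 52 47 53
f 52 53 49
f 53 47 54
f 53 54 49
f 54 47 55
f 54 55 49
f 55 47 56
f 55 56 49
f 56 47 57
f 56 57 49
f 57 47 58
f 57 58 49
f 58 47 59
f 58 59 49
f 59 47 60
f 59 60 49
f 60 47 48
f 60 48 49
f 62 61 64
f 62 64 63
f 64 61 65
f 64 65 63
f 65 61 66
f 65 66 63
f 66 61 67
f 66 67 63
f 67 61 68
f 67 68 63
f 68 61 69
f 68 69 63
f 69 61 70
f 69 70 63
f 70 61 71
f 70 71 63
f 71 61 72
f 71 72 63
f 72 61 73
f 72 73 63
f 73 61 74
f 73 74 63
f 74 61 62
f 74 62 63



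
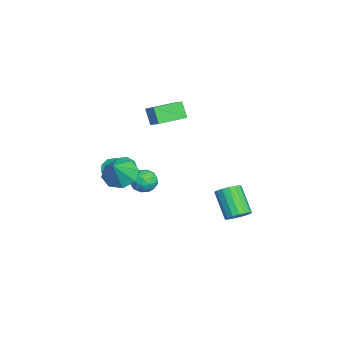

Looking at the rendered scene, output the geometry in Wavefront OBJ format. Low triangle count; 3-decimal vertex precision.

v 3.511 -2.904 1.952
v 4.024 -2.129 1.714
v 4.469 -3.196 3.068
v 3.498 -1.978 2.204
v 2.98 -2.37 2.548
v 2.772 -3.075 2.542
v 2.997 -3.68 2.19
v 3.523 -3.83 1.7
v 4.041 -3.439 1.357
v 4.249 -2.734 1.362
v 2.089 2.945 -1.965
v 2.488 3.305 -1.486
v 1.389 2.775 -0.175
v 0.991 2.415 -0.655
v 2.253 3.536 -1.588
v 1.155 3.006 -0.278
v 1.982 3.632 -1.777
v 0.883 3.102 -0.467
v 1.735 3.57 -2.01
v 0.636 3.04 -0.699
v 1.569 3.365 -2.232
v 0.47 2.835 -0.921
v 1.522 3.064 -2.392
v 0.424 2.534 -1.082
v 1.605 2.736 -2.455
v 0.507 2.206 -1.145
v 1.799 2.455 -2.406
v 0.701 1.925 -1.096
v 2.06 2.287 -2.256
v 0.962 1.757 -0.946
v 2.327 2.27 -2.039
v 1.229 1.739 -0.729
v 2.54 2.407 -1.805
v 1.442 1.877 -0.495
v 2.649 2.667 -1.608
v 1.551 2.137 -0.298
v 2.63 2.992 -1.493
v 1.532 2.462 -0.182
v 2.871 -1.54 0.258
v 3.16 -1.854 0.883
v 1.74 -1.706 0.697
v 2.029 -2.02 1.322
v 2.123 -1.28 1.192
v 2.822 -1.178 0.921
v 2.078 -2.382 0.659
v 2.777 -2.28 0.388
v 2.669 -2.375 1.131
v 2.698 -1.694 1.461
v 2.202 -1.866 0.119
v 2.231 -1.185 0.449
v 3.115 -1.683 0.532
v 1.785 -1.877 1.048
v 1.84 -1.443 0.972
v 2.01 -1.627 1.339
v 2.917 -1.285 0.554
v 3.086 -1.47 0.922
v 2.477 -1.132 1.103
v 1.814 -2.09 0.658
v 1.983 -2.275 1.026
v 2.89 -1.933 0.241
v 3.06 -2.117 0.608
v 2.423 -2.428 0.477
v 2.996 -2.173 1.045
v 2.331 -2.271 1.303
v 2.36 -2.484 0.914
v 2.771 -2.423 0.754
v 3.013 -1.773 1.239
v 2.348 -1.87 1.497
v 2.403 -1.436 1.421
v 2.814 -1.375 1.261
v 2.724 -2.079 1.385
v 2.552 -1.69 0.083
v 1.887 -1.787 0.341
v 2.086 -2.185 0.319
v 2.497 -2.124 0.159
v 2.569 -1.289 0.277
v 1.904 -1.387 0.535
v 2.129 -1.137 0.826
v 2.54 -1.076 0.666
v 2.176 -1.481 0.195
v -1.505 -2.944 -0.617
v -1.152 -2.845 -1.237
v 0.198 -3.317 -0.542
v -0.155 -3.416 0.077
v -1.144 -2.431 -0.97
v 0.206 -2.903 -0.276
v -1.305 -2.257 -0.539
v 0.045 -2.729 0.156
v -1.56 -2.404 -0.144
v -0.21 -2.876 0.551
v -1.789 -2.804 0.029
v -0.439 -3.276 0.724
v -1.885 -3.269 -0.1
v -0.535 -3.742 0.595
v -1.804 -3.582 -0.471
v -0.454 -4.055 0.223
v -1.582 -3.597 -0.911
v -0.232 -4.069 -0.216
v -1.325 -3.305 -1.213
v 0.025 -3.778 -0.519
v -2.775 -1.611 1.914
v -3.25 -1.892 2.866
v -3.611 -0.154 1.927
v -4.085 -0.434 2.879
v -1.955 -1.146 2.461
v -2.429 -1.426 3.413
v -2.79 0.312 2.474
v -3.265 0.031 3.426
f 2 1 4
f 2 4 3
f 4 1 5
f 4 5 3
f 5 1 6
f 5 6 3
f 6 1 7
f 6 7 3
f 7 1 8
f 7 8 3
f 8 1 9
f 8 9 3
f 9 1 10
f 9 10 3
f 10 1 2
f 10 2 3
f 12 11 15
f 12 15 13
f 13 15 16
f 13 16 14
f 15 11 17
f 15 17 16
f 16 17 18
f 16 18 14
f 17 11 19
f 17 19 18
f 18 19 20
f 18 20 14
f 19 11 21
f 19 21 20
f 20 21 22
f 20 22 14
f 21 11 23
f 21 23 22
f 22 23 24
f 22 24 14
f 23 11 25
f 23 25 24
f 24 25 26
f 24 26 14
f 25 11 27
f 25 27 26
f 26 27 28
f 26 28 14
f 27 11 29
f 27 29 28
f 28 29 30
f 28 30 14
f 29 11 31
f 29 31 30
f 30 31 32
f 30 32 14
f 31 11 33
f 31 33 32
f 32 33 34
f 32 34 14
f 33 11 35
f 33 35 34
f 34 35 36
f 34 36 14
f 35 11 37
f 35 37 36
f 36 37 38
f 36 38 14
f 37 11 12
f 37 12 38
f 38 12 13
f 38 13 14
f 39 76 55
f 76 50 79
f 55 79 44
f 76 79 55
f 39 55 51
f 55 44 56
f 51 56 40
f 55 56 51
f 39 51 60
f 51 40 61
f 60 61 46
f 51 61 60
f 39 60 72
f 60 46 75
f 72 75 49
f 60 75 72
f 39 72 76
f 72 49 80
f 76 80 50
f 72 80 76
f 40 56 67
f 56 44 70
f 67 70 48
f 56 70 67
f 44 79 57
f 79 50 78
f 57 78 43
f 79 78 57
f 50 80 77
f 80 49 73
f 77 73 41
f 80 73 77
f 49 75 74
f 75 46 62
f 74 62 45
f 75 62 74
f 46 61 66
f 61 40 63
f 66 63 47
f 61 63 66
f 42 68 54
f 68 48 69
f 54 69 43
f 68 69 54
f 42 54 52
f 54 43 53
f 52 53 41
f 54 53 52
f 42 52 59
f 52 41 58
f 59 58 45
f 52 58 59
f 42 59 64
f 59 45 65
f 64 65 47
f 59 65 64
f 42 64 68
f 64 47 71
f 68 71 48
f 64 71 68
f 43 69 57
f 69 48 70
f 57 70 44
f 69 70 57
f 41 53 77
f 53 43 78
f 77 78 50
f 53 78 77
f 45 58 74
f 58 41 73
f 74 73 49
f 58 73 74
f 47 65 66
f 65 45 62
f 66 62 46
f 65 62 66
f 48 71 67
f 71 47 63
f 67 63 40
f 71 63 67
f 82 81 85
f 82 85 83
f 83 85 86
f 83 86 84
f 85 81 87
f 85 87 86
f 86 87 88
f 86 88 84
f 87 81 89
f 87 89 88
f 88 89 90
f 88 90 84
f 89 81 91
f 89 91 90
f 90 91 92
f 90 92 84
f 91 81 93
f 91 93 92
f 92 93 94
f 92 94 84
f 93 81 95
f 93 95 94
f 94 95 96
f 94 96 84
f 95 81 97
f 95 97 96
f 96 97 98
f 96 98 84
f 97 81 99
f 97 99 98
f 98 99 100
f 98 100 84
f 99 81 82
f 99 82 100
f 100 82 83
f 100 83 84
f 102 104 101
f 105 102 101
f 101 104 103
f 103 105 101
f 102 108 104
f 106 102 105
f 106 108 102
f 104 108 103
f 107 105 103
f 103 108 107
f 107 106 105
f 108 106 107



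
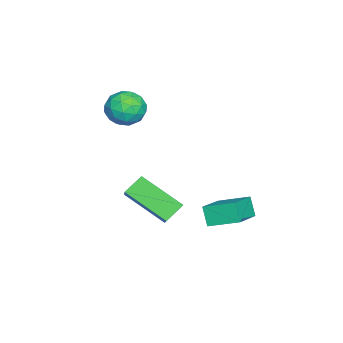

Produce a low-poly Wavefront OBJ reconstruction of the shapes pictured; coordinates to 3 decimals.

v -1.608 -1.63 0.178
v -1.057 -1.089 0.267
v -0.723 -2.491 -0.067
v -0.172 -1.95 0.022
v -0.581 -2.194 0.638
v -1.128 -1.661 0.789
v -0.652 -1.919 -0.589
v -1.199 -1.386 -0.438
v -0.466 -1.267 -0.207
v -0.422 -1.437 0.551
v -1.358 -2.143 -0.351
v -1.314 -2.313 0.407
v -1.41 -1.284 0.244
v -0.37 -2.296 -0.044
v -0.61 -2.44 0.318
v -0.286 -2.121 0.37
v -1.452 -1.62 0.551
v -1.128 -1.302 0.603
v -0.848 -1.952 0.821
v -0.652 -2.278 -0.403
v -0.328 -1.96 -0.351
v -1.494 -1.459 -0.17
v -1.17 -1.14 -0.118
v -0.932 -1.628 -0.621
v -0.739 -1.07 0.018
v -0.218 -1.577 -0.126
v -0.501 -1.558 -0.485
v -0.822 -1.245 -0.396
v -0.713 -1.17 0.463
v -0.192 -1.677 0.32
v -0.433 -1.82 0.681
v -0.754 -1.507 0.77
v -0.365 -1.275 0.185
v -1.588 -1.903 -0.12
v -1.067 -2.41 -0.263
v -1.026 -2.073 -0.57
v -1.347 -1.76 -0.481
v -1.562 -2.003 0.326
v -1.041 -2.51 0.182
v -0.958 -2.335 0.596
v -1.279 -2.022 0.685
v -1.415 -2.305 0.015
v 0.339 1.704 -3.174
v 1.626 1.473 -2.648
v 0.368 2.8 -2.765
v 1.656 2.568 -2.239
v 0.664 1.952 -3.861
v 1.952 1.72 -3.335
v 0.694 3.047 -3.452
v 1.981 2.816 -2.926
v 0.212 0.41 -3.791
v -0.103 -1.071 -2.836
v 1.742 0.863 -2.586
v 1.428 -0.618 -1.63
v 0.732 -0.022 -4.29
v 0.418 -1.503 -3.334
v 2.263 0.431 -3.084
v 1.948 -1.05 -2.129
f 1 38 17
f 38 12 41
f 17 41 6
f 38 41 17
f 1 17 13
f 17 6 18
f 13 18 2
f 17 18 13
f 1 13 22
f 13 2 23
f 22 23 8
f 13 23 22
f 1 22 34
f 22 8 37
f 34 37 11
f 22 37 34
f 1 34 38
f 34 11 42
f 38 42 12
f 34 42 38
f 2 18 29
f 18 6 32
f 29 32 10
f 18 32 29
f 6 41 19
f 41 12 40
f 19 40 5
f 41 40 19
f 12 42 39
f 42 11 35
f 39 35 3
f 42 35 39
f 11 37 36
f 37 8 24
f 36 24 7
f 37 24 36
f 8 23 28
f 23 2 25
f 28 25 9
f 23 25 28
f 4 30 16
f 30 10 31
f 16 31 5
f 30 31 16
f 4 16 14
f 16 5 15
f 14 15 3
f 16 15 14
f 4 14 21
f 14 3 20
f 21 20 7
f 14 20 21
f 4 21 26
f 21 7 27
f 26 27 9
f 21 27 26
f 4 26 30
f 26 9 33
f 30 33 10
f 26 33 30
f 5 31 19
f 31 10 32
f 19 32 6
f 31 32 19
f 3 15 39
f 15 5 40
f 39 40 12
f 15 40 39
f 7 20 36
f 20 3 35
f 36 35 11
f 20 35 36
f 9 27 28
f 27 7 24
f 28 24 8
f 27 24 28
f 10 33 29
f 33 9 25
f 29 25 2
f 33 25 29
f 44 46 43
f 47 44 43
f 43 46 45
f 45 47 43
f 44 50 46
f 48 44 47
f 48 50 44
f 46 50 45
f 49 47 45
f 45 50 49
f 49 48 47
f 50 48 49
f 52 54 51
f 55 52 51
f 51 54 53
f 53 55 51
f 52 58 54
f 56 52 55
f 56 58 52
f 54 58 53
f 57 55 53
f 53 58 57
f 57 56 55
f 58 56 57



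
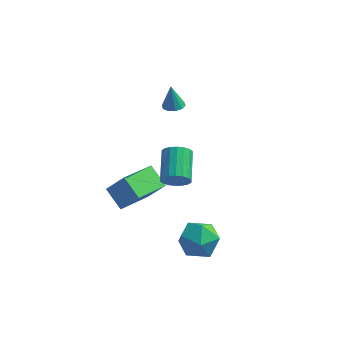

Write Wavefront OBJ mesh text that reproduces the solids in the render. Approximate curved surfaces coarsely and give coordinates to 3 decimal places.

v -1.09 -3.81 0.839
v -2.024 -3.076 1.581
v -0.141 -1.99 0.232
v -1.074 -1.256 0.974
v -0.126 -3.884 2.126
v -1.059 -3.15 2.868
v 0.824 -2.064 1.519
v -0.11 -1.33 2.261
v 1.683 -3.536 3.642
v 2.087 -3.727 4.293
v 1.781 -2.076 4.969
v 1.377 -1.884 4.318
v 2.335 -3.595 4.083
v 2.03 -1.944 4.759
v 2.455 -3.451 3.785
v 2.15 -1.8 4.461
v 2.421 -3.324 3.459
v 2.116 -1.673 4.135
v 2.242 -3.239 3.169
v 1.936 -1.588 3.845
v 1.951 -3.212 2.973
v 1.646 -1.561 3.649
v 1.607 -3.25 2.91
v 1.302 -1.599 3.585
v 1.279 -3.344 2.991
v 0.973 -1.693 3.667
v 1.03 -3.476 3.201
v 0.725 -1.825 3.877
v 0.91 -3.62 3.499
v 0.605 -1.969 4.175
v 0.944 -3.747 3.825
v 0.639 -2.096 4.501
v 1.124 -3.832 4.115
v 0.818 -2.181 4.791
v 1.414 -3.859 4.311
v 1.109 -2.208 4.987
v 1.758 -3.821 4.375
v 1.453 -2.17 5.05
v 0.011 3.213 3.02
v 0.633 3.269 3.101
v -0.191 3.427 4.42
v 0.489 3.623 3.026
v 0.162 3.82 2.949
v -0.222 3.785 2.899
v -0.518 3.532 2.895
v -0.611 3.156 2.939
v -0.467 2.803 3.014
v -0.141 2.605 3.092
v 0.244 2.64 3.142
v 0.539 2.893 3.145
v 2.655 -2.841 -1.44
v 3.381 -2.783 -0.474
v 2.499 -4.777 -1.206
v 3.225 -4.719 -0.24
v 2.113 -4.246 -0.191
v 2.21 -3.049 -0.335
v 3.67 -4.511 -1.345
v 3.767 -3.314 -1.489
v 4.008 -3.815 -0.415
v 3.046 -3.651 0.298
v 2.834 -3.909 -1.978
v 1.872 -3.745 -1.265
f 2 4 1
f 5 2 1
f 1 4 3
f 3 5 1
f 2 8 4
f 6 2 5
f 6 8 2
f 4 8 3
f 7 5 3
f 3 8 7
f 7 6 5
f 8 6 7
f 10 9 13
f 10 13 11
f 11 13 14
f 11 14 12
f 13 9 15
f 13 15 14
f 14 15 16
f 14 16 12
f 15 9 17
f 15 17 16
f 16 17 18
f 16 18 12
f 17 9 19
f 17 19 18
f 18 19 20
f 18 20 12
f 19 9 21
f 19 21 20
f 20 21 22
f 20 22 12
f 21 9 23
f 21 23 22
f 22 23 24
f 22 24 12
f 23 9 25
f 23 25 24
f 24 25 26
f 24 26 12
f 25 9 27
f 25 27 26
f 26 27 28
f 26 28 12
f 27 9 29
f 27 29 28
f 28 29 30
f 28 30 12
f 29 9 31
f 29 31 30
f 30 31 32
f 30 32 12
f 31 9 33
f 31 33 32
f 32 33 34
f 32 34 12
f 33 9 35
f 33 35 34
f 34 35 36
f 34 36 12
f 35 9 37
f 35 37 36
f 36 37 38
f 36 38 12
f 37 9 10
f 37 10 38
f 38 10 11
f 38 11 12
f 40 39 42
f 40 42 41
f 42 39 43
f 42 43 41
f 43 39 44
f 43 44 41
f 44 39 45
f 44 45 41
f 45 39 46
f 45 46 41
f 46 39 47
f 46 47 41
f 47 39 48
f 47 48 41
f 48 39 49
f 48 49 41
f 49 39 50
f 49 50 41
f 50 39 40
f 50 40 41
f 51 62 56
f 51 56 52
f 51 52 58
f 51 58 61
f 51 61 62
f 52 56 60
f 56 62 55
f 62 61 53
f 61 58 57
f 58 52 59
f 54 60 55
f 54 55 53
f 54 53 57
f 54 57 59
f 54 59 60
f 55 60 56
f 53 55 62
f 57 53 61
f 59 57 58
f 60 59 52



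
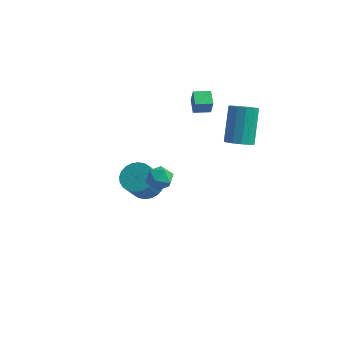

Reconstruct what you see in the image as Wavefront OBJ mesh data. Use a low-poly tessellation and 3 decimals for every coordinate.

v 0.461 -3.05 2.158
v 0.911 -2.701 2.642
v 1.369 -3.779 1.838
v 1.819 -3.43 2.322
v 1.259 -3.856 2.573
v 0.698 -3.405 2.771
v 1.582 -3.075 1.709
v 1.021 -2.624 1.907
v 1.604 -2.717 2.364
v 1.404 -3.199 2.898
v 0.876 -3.281 1.582
v 0.676 -3.763 2.116
v -2.226 1.148 -3.087
v -1.35 1.4 -2.901
v -1.358 0.424 -1.546
v -2.234 0.172 -1.733
v -1.537 1.653 -2.72
v -1.545 0.677 -1.365
v -1.828 1.829 -2.594
v -1.836 0.853 -1.24
v -2.18 1.902 -2.544
v -2.188 0.925 -1.189
v -2.539 1.859 -2.577
v -2.547 0.883 -1.222
v -2.851 1.709 -2.687
v -2.859 0.733 -1.332
v -3.067 1.473 -2.858
v -3.075 0.497 -1.503
v -3.155 1.188 -3.064
v -3.163 0.211 -1.71
v -3.102 0.896 -3.274
v -3.11 -0.08 -1.919
v -2.915 0.643 -3.455
v -2.923 -0.333 -2.1
v -2.624 0.467 -3.58
v -2.632 -0.509 -2.226
v -2.272 0.395 -3.631
v -2.28 -0.582 -2.276
v -1.913 0.437 -3.598
v -1.921 -0.539 -2.243
v -1.601 0.587 -3.488
v -1.609 -0.389 -2.133
v -1.385 0.823 -3.317
v -1.393 -0.153 -1.962
v -1.297 1.109 -3.11
v -1.305 0.132 -1.756
v 3.086 1.153 2.496
v 3.756 0.952 2.795
v 3.343 2.146 4.523
v 2.674 2.347 4.224
v 3.827 1.307 2.567
v 3.415 2.501 4.294
v 3.664 1.614 2.316
v 3.251 2.807 4.044
v 3.317 1.774 2.123
v 2.904 2.967 3.85
v 2.897 1.737 2.048
v 2.484 2.93 3.776
v 2.537 1.515 2.115
v 2.124 2.708 3.843
v 2.351 1.178 2.304
v 1.939 2.371 4.031
v 2.399 0.833 2.553
v 1.987 2.027 4.281
v 2.665 0.59 2.785
v 2.253 1.783 4.512
v 3.065 0.526 2.924
v 2.652 1.719 4.652
v 3.471 0.661 2.928
v 3.059 1.854 4.656
v -0.05 2.081 2.893
v 0.192 1.87 3.787
v -0.565 2.768 3.194
v -0.323 2.557 4.088
v 0.663 2.643 2.832
v 0.905 2.432 3.726
v 0.148 3.33 3.133
v 0.39 3.119 4.027
f 1 12 6
f 1 6 2
f 1 2 8
f 1 8 11
f 1 11 12
f 2 6 10
f 6 12 5
f 12 11 3
f 11 8 7
f 8 2 9
f 4 10 5
f 4 5 3
f 4 3 7
f 4 7 9
f 4 9 10
f 5 10 6
f 3 5 12
f 7 3 11
f 9 7 8
f 10 9 2
f 14 13 17
f 14 17 15
f 15 17 18
f 15 18 16
f 17 13 19
f 17 19 18
f 18 19 20
f 18 20 16
f 19 13 21
f 19 21 20
f 20 21 22
f 20 22 16
f 21 13 23
f 21 23 22
f 22 23 24
f 22 24 16
f 23 13 25
f 23 25 24
f 24 25 26
f 24 26 16
f 25 13 27
f 25 27 26
f 26 27 28
f 26 28 16
f 27 13 29
f 27 29 28
f 28 29 30
f 28 30 16
f 29 13 31
f 29 31 30
f 30 31 32
f 30 32 16
f 31 13 33
f 31 33 32
f 32 33 34
f 32 34 16
f 33 13 35
f 33 35 34
f 34 35 36
f 34 36 16
f 35 13 37
f 35 37 36
f 36 37 38
f 36 38 16
f 37 13 39
f 37 39 38
f 38 39 40
f 38 40 16
f 39 13 41
f 39 41 40
f 40 41 42
f 40 42 16
f 41 13 43
f 41 43 42
f 42 43 44
f 42 44 16
f 43 13 45
f 43 45 44
f 44 45 46
f 44 46 16
f 45 13 14
f 45 14 46
f 46 14 15
f 46 15 16
f 48 47 51
f 48 51 49
f 49 51 52
f 49 52 50
f 51 47 53
f 51 53 52
f 52 53 54
f 52 54 50
f 53 47 55
f 53 55 54
f 54 55 56
f 54 56 50
f 55 47 57
f 55 57 56
f 56 57 58
f 56 58 50
f 57 47 59
f 57 59 58
f 58 59 60
f 58 60 50
f 59 47 61
f 59 61 60
f 60 61 62
f 60 62 50
f 61 47 63
f 61 63 62
f 62 63 64
f 62 64 50
f 63 47 65
f 63 65 64
f 64 65 66
f 64 66 50
f 65 47 67
f 65 67 66
f 66 67 68
f 66 68 50
f 67 47 69
f 67 69 68
f 68 69 70
f 68 70 50
f 69 47 48
f 69 48 70
f 70 48 49
f 70 49 50
f 72 74 71
f 75 72 71
f 71 74 73
f 73 75 71
f 72 78 74
f 76 72 75
f 76 78 72
f 74 78 73
f 77 75 73
f 73 78 77
f 77 76 75
f 78 76 77



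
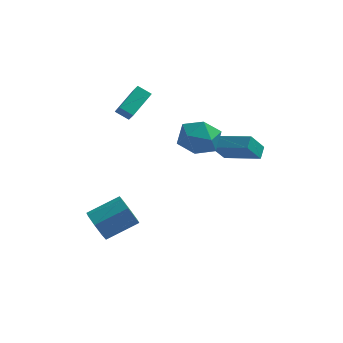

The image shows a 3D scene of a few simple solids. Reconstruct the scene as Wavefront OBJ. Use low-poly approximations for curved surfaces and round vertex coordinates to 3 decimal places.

v -2.821 -3.192 -2.291
v -2.239 -3.66 -2.893
v -0.696 -2.795 -2.072
v -1.279 -2.328 -1.469
v -2.459 -3.012 -3.161
v -0.916 -2.147 -2.34
v -2.892 -2.47 -2.919
v -1.349 -1.605 -2.098
v -3.283 -2.351 -2.309
v -1.74 -1.486 -1.487
v -3.404 -2.725 -1.688
v -1.861 -1.86 -0.867
v -3.184 -3.373 -1.42
v -1.641 -2.508 -0.599
v -2.751 -3.915 -1.662
v -1.208 -3.05 -0.841
v -2.36 -4.034 -2.273
v -0.817 -3.169 -1.451
v -2.636 1.226 3.419
v -2.312 0.724 4.092
v -1.934 2.699 4.179
v -1.61 2.197 4.852
v -1.89 1.103 2.968
v -1.566 0.601 3.641
v -1.188 2.576 3.728
v -0.864 2.074 4.401
v 4.395 -0.083 2.257
v 4.485 0.596 2.689
v 2.455 0.558 1.655
v 2.545 1.237 2.087
v 4.995 0.603 1.053
v 5.085 1.282 1.485
v 3.055 1.244 0.451
v 3.145 1.923 0.883
v 2.362 1.097 1.899
v 2.963 0.617 2.886
v 0.797 -0.137 2.254
v 1.398 -0.617 3.241
v 0.977 0.561 3.276
v 1.945 1.324 3.057
v 1.815 -0.844 2.083
v 2.783 -0.081 1.864
v 2.625 -0.582 3
v 2.108 0.287 3.737
v 1.652 0.193 1.403
v 1.135 1.062 2.14
f 2 1 5
f 2 5 3
f 3 5 6
f 3 6 4
f 5 1 7
f 5 7 6
f 6 7 8
f 6 8 4
f 7 1 9
f 7 9 8
f 8 9 10
f 8 10 4
f 9 1 11
f 9 11 10
f 10 11 12
f 10 12 4
f 11 1 13
f 11 13 12
f 12 13 14
f 12 14 4
f 13 1 15
f 13 15 14
f 14 15 16
f 14 16 4
f 15 1 17
f 15 17 16
f 16 17 18
f 16 18 4
f 17 1 2
f 17 2 18
f 18 2 3
f 18 3 4
f 20 22 19
f 23 20 19
f 19 22 21
f 21 23 19
f 20 26 22
f 24 20 23
f 24 26 20
f 22 26 21
f 25 23 21
f 21 26 25
f 25 24 23
f 26 24 25
f 28 30 27
f 31 28 27
f 27 30 29
f 29 31 27
f 28 34 30
f 32 28 31
f 32 34 28
f 30 34 29
f 33 31 29
f 29 34 33
f 33 32 31
f 34 32 33
f 35 46 40
f 35 40 36
f 35 36 42
f 35 42 45
f 35 45 46
f 36 40 44
f 40 46 39
f 46 45 37
f 45 42 41
f 42 36 43
f 38 44 39
f 38 39 37
f 38 37 41
f 38 41 43
f 38 43 44
f 39 44 40
f 37 39 46
f 41 37 45
f 43 41 42
f 44 43 36



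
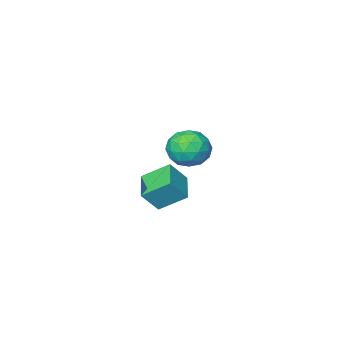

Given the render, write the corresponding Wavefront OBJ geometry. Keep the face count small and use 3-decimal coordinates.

v 0.663 1.131 0.419
v -0.256 1.984 1.277
v 1.433 2.347 0.035
v 0.514 3.201 0.893
v 1.426 0.959 1.407
v 0.507 1.813 2.265
v 2.196 2.176 1.023
v 1.277 3.029 1.881
v -3.964 -2.341 0.492
v -3.25 -2.239 -0.398
v -4.25 -4.121 0.058
v -3.536 -4.019 -0.832
v -3.128 -3.977 0.238
v -2.95 -2.877 0.506
v -4.55 -3.483 -0.846
v -4.372 -2.383 -0.578
v -3.612 -2.945 -1.225
v -2.733 -3.25 -0.556
v -4.767 -3.11 0.216
v -3.888 -3.415 0.885
v -3.581 -2.134 0.085
v -3.919 -4.226 -0.425
v -3.678 -4.201 0.204
v -3.259 -4.141 -0.32
v -3.406 -2.509 0.617
v -2.986 -2.449 0.093
v -2.914 -3.47 0.467
v -4.514 -3.911 -0.433
v -4.094 -3.851 -0.957
v -4.241 -2.219 -0.02
v -3.822 -2.159 -0.544
v -4.586 -2.89 -0.807
v -3.375 -2.489 -0.924
v -3.543 -3.535 -1.18
v -4.139 -3.22 -1.188
v -4.034 -2.574 -1.03
v -2.858 -2.668 -0.531
v -3.027 -3.714 -0.786
v -2.786 -3.689 -0.157
v -2.682 -3.043 0.001
v -3.071 -3.083 -1.017
v -4.473 -2.646 0.446
v -4.642 -3.692 0.191
v -4.818 -3.317 -0.341
v -4.714 -2.671 -0.183
v -3.957 -2.825 0.84
v -4.125 -3.871 0.584
v -3.466 -3.786 0.69
v -3.361 -3.14 0.848
v -4.429 -3.277 0.677
f 2 4 1
f 5 2 1
f 1 4 3
f 3 5 1
f 2 8 4
f 6 2 5
f 6 8 2
f 4 8 3
f 7 5 3
f 3 8 7
f 7 6 5
f 8 6 7
f 9 46 25
f 46 20 49
f 25 49 14
f 46 49 25
f 9 25 21
f 25 14 26
f 21 26 10
f 25 26 21
f 9 21 30
f 21 10 31
f 30 31 16
f 21 31 30
f 9 30 42
f 30 16 45
f 42 45 19
f 30 45 42
f 9 42 46
f 42 19 50
f 46 50 20
f 42 50 46
f 10 26 37
f 26 14 40
f 37 40 18
f 26 40 37
f 14 49 27
f 49 20 48
f 27 48 13
f 49 48 27
f 20 50 47
f 50 19 43
f 47 43 11
f 50 43 47
f 19 45 44
f 45 16 32
f 44 32 15
f 45 32 44
f 16 31 36
f 31 10 33
f 36 33 17
f 31 33 36
f 12 38 24
f 38 18 39
f 24 39 13
f 38 39 24
f 12 24 22
f 24 13 23
f 22 23 11
f 24 23 22
f 12 22 29
f 22 11 28
f 29 28 15
f 22 28 29
f 12 29 34
f 29 15 35
f 34 35 17
f 29 35 34
f 12 34 38
f 34 17 41
f 38 41 18
f 34 41 38
f 13 39 27
f 39 18 40
f 27 40 14
f 39 40 27
f 11 23 47
f 23 13 48
f 47 48 20
f 23 48 47
f 15 28 44
f 28 11 43
f 44 43 19
f 28 43 44
f 17 35 36
f 35 15 32
f 36 32 16
f 35 32 36
f 18 41 37
f 41 17 33
f 37 33 10
f 41 33 37



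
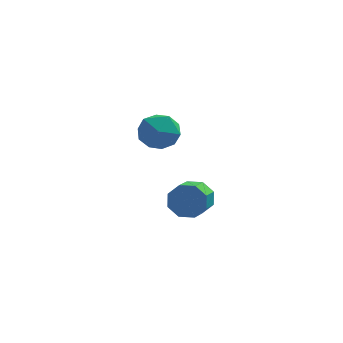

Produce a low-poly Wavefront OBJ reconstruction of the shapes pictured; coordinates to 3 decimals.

v -2.18 -1.592 -1.128
v -1.904 -1.883 -1.738
v -2.124 -2.798 -1.402
v -2.4 -2.508 -0.792
v -1.521 -1.827 -1.336
v -1.741 -2.742 -1
v -1.524 -1.634 -0.812
v -1.743 -2.549 -0.475
v -1.911 -1.416 -0.473
v -2.131 -2.332 -0.137
v -2.456 -1.302 -0.518
v -2.676 -2.217 -0.182
v -2.839 -1.358 -0.92
v -3.059 -2.273 -0.584
v -2.837 -1.551 -1.445
v -3.056 -2.466 -1.108
v -2.449 -1.768 -1.783
v -2.669 -2.684 -1.447
v -3.987 -3.122 2.989
v -3.291 -2.769 2.675
v -3.249 -4.171 3.445
v -2.553 -3.818 3.131
v -2.942 -3.467 3.79
v -3.398 -2.819 3.507
v -3.142 -4.121 2.613
v -3.598 -3.473 2.33
v -2.769 -3.387 2.442
v -2.645 -2.983 3.169
v -3.895 -3.957 2.951
v -3.771 -3.553 3.678
f 2 1 5
f 2 5 3
f 3 5 6
f 3 6 4
f 5 1 7
f 5 7 6
f 6 7 8
f 6 8 4
f 7 1 9
f 7 9 8
f 8 9 10
f 8 10 4
f 9 1 11
f 9 11 10
f 10 11 12
f 10 12 4
f 11 1 13
f 11 13 12
f 12 13 14
f 12 14 4
f 13 1 15
f 13 15 14
f 14 15 16
f 14 16 4
f 15 1 17
f 15 17 16
f 16 17 18
f 16 18 4
f 17 1 2
f 17 2 18
f 18 2 3
f 18 3 4
f 19 30 24
f 19 24 20
f 19 20 26
f 19 26 29
f 19 29 30
f 20 24 28
f 24 30 23
f 30 29 21
f 29 26 25
f 26 20 27
f 22 28 23
f 22 23 21
f 22 21 25
f 22 25 27
f 22 27 28
f 23 28 24
f 21 23 30
f 25 21 29
f 27 25 26
f 28 27 20



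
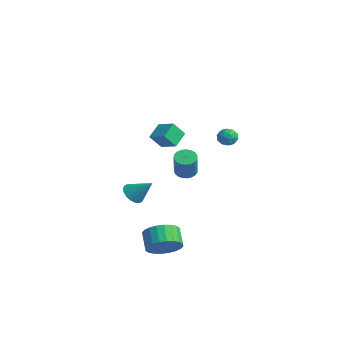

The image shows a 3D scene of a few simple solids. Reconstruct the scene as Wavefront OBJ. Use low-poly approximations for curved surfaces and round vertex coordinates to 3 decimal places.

v -3.569 -0.608 -3.703
v -3.012 -1.135 -3.891
v -2.571 0.068 -2.637
v -2.95 -0.872 -4.116
v -3.01 -0.557 -4.259
v -3.181 -0.251 -4.292
v -3.429 -0.017 -4.209
v -3.705 0.101 -4.025
v -3.954 0.078 -3.778
v -4.127 -0.08 -3.516
v -4.189 -0.343 -3.291
v -4.129 -0.659 -3.148
v -3.957 -0.964 -3.115
v -3.709 -1.199 -3.198
v -3.434 -1.316 -3.382
v -3.185 -1.294 -3.629
v -3.703 3.048 -2.746
v -3.338 2.578 -3.096
v -2.552 2.063 -1.584
v -2.917 2.532 -1.234
v -3.167 2.808 -3.107
v -2.38 2.292 -1.595
v -3.088 3.079 -3.056
v -2.301 2.563 -1.544
v -3.115 3.344 -2.951
v -2.328 2.829 -1.439
v -3.244 3.559 -2.81
v -2.458 3.043 -1.299
v -3.453 3.685 -2.659
v -2.666 3.169 -1.147
v -3.705 3.701 -2.522
v -2.918 3.185 -1.011
v -3.956 3.603 -2.424
v -3.17 3.088 -0.913
v -4.164 3.41 -2.382
v -3.378 2.895 -0.871
v -4.292 3.154 -2.403
v -3.506 2.639 -0.891
v -4.319 2.88 -2.483
v -3.532 2.365 -0.971
v -4.239 2.635 -2.608
v -3.452 2.119 -1.097
v -4.066 2.461 -2.757
v -3.279 1.945 -1.246
v -3.831 2.388 -2.904
v -3.044 1.873 -1.393
v -3.573 2.43 -3.024
v -2.787 1.914 -1.513
v 2.457 -2.403 2.58
v 2.348 -3.075 3.418
v 2.041 -1.574 3.19
v 1.932 -2.246 4.028
v 3.508 -2.134 2.932
v 3.399 -2.806 3.77
v 3.092 -1.305 3.542
v 2.983 -1.977 4.38
v 4.256 -3.337 -4.044
v 4.819 -2.523 -3.76
v 3.946 -2.188 -2.991
v 3.384 -3.003 -3.276
v 4.609 -2.37 -4.066
v 3.736 -2.035 -3.297
v 4.344 -2.364 -4.368
v 3.472 -2.029 -3.6
v 4.067 -2.506 -4.622
v 3.194 -2.171 -3.853
v 3.818 -2.775 -4.787
v 2.945 -2.44 -4.019
v 3.636 -3.129 -4.84
v 2.763 -2.794 -4.071
v 3.548 -3.515 -4.771
v 2.676 -3.181 -4.002
v 3.569 -3.874 -4.592
v 2.696 -3.54 -3.823
v 3.694 -4.152 -4.329
v 2.821 -3.817 -3.56
v 3.904 -4.305 -4.023
v 3.031 -3.97 -3.254
v 4.168 -4.311 -3.72
v 3.296 -3.976 -2.952
v 4.446 -4.169 -3.467
v 3.573 -3.834 -2.698
v 4.695 -3.9 -3.301
v 3.822 -3.565 -2.533
v 4.877 -3.546 -3.249
v 4.004 -3.211 -2.48
v 4.964 -3.159 -3.318
v 4.092 -2.825 -2.549
v 4.944 -2.8 -3.497
v 4.071 -2.466 -2.728
v 0.123 3.933 0.898
v 0.503 3.422 0.759
v -0.303 3.398 1.701
v 0.077 2.887 1.562
v 0.34 3.434 1.801
v 0.603 3.765 1.305
v -0.403 3.055 1.155
v -0.14 3.386 0.659
v 0.179 2.88 0.918
v 0.638 3.114 1.318
v -0.438 3.706 1.142
v 0.021 3.94 1.542
v 0.35 3.725 0.758
v -0.15 3.095 1.702
v 0.004 3.417 1.842
v 0.228 3.117 1.761
v 0.409 3.926 1.079
v 0.633 3.626 0.997
v 0.537 3.633 1.61
v -0.433 3.194 1.463
v -0.209 2.894 1.381
v -0.028 3.703 0.699
v 0.196 3.403 0.618
v -0.337 3.187 0.85
v 0.383 3.106 0.77
v 0.133 2.791 1.242
v -0.149 2.89 1.003
v 0.005 3.084 0.711
v 0.653 3.243 1.005
v 0.403 2.929 1.477
v 0.557 3.25 1.617
v 0.712 3.444 1.326
v 0.462 2.924 1.098
v -0.203 3.891 0.983
v -0.453 3.577 1.455
v -0.512 3.376 1.134
v -0.357 3.57 0.843
v 0.067 4.029 1.218
v -0.183 3.714 1.69
v 0.195 3.736 1.749
v 0.349 3.93 1.457
v -0.262 3.896 1.362
f 2 1 4
f 2 4 3
f 4 1 5
f 4 5 3
f 5 1 6
f 5 6 3
f 6 1 7
f 6 7 3
f 7 1 8
f 7 8 3
f 8 1 9
f 8 9 3
f 9 1 10
f 9 10 3
f 10 1 11
f 10 11 3
f 11 1 12
f 11 12 3
f 12 1 13
f 12 13 3
f 13 1 14
f 13 14 3
f 14 1 15
f 14 15 3
f 15 1 16
f 15 16 3
f 16 1 2
f 16 2 3
f 18 17 21
f 18 21 19
f 19 21 22
f 19 22 20
f 21 17 23
f 21 23 22
f 22 23 24
f 22 24 20
f 23 17 25
f 23 25 24
f 24 25 26
f 24 26 20
f 25 17 27
f 25 27 26
f 26 27 28
f 26 28 20
f 27 17 29
f 27 29 28
f 28 29 30
f 28 30 20
f 29 17 31
f 29 31 30
f 30 31 32
f 30 32 20
f 31 17 33
f 31 33 32
f 32 33 34
f 32 34 20
f 33 17 35
f 33 35 34
f 34 35 36
f 34 36 20
f 35 17 37
f 35 37 36
f 36 37 38
f 36 38 20
f 37 17 39
f 37 39 38
f 38 39 40
f 38 40 20
f 39 17 41
f 39 41 40
f 40 41 42
f 40 42 20
f 41 17 43
f 41 43 42
f 42 43 44
f 42 44 20
f 43 17 45
f 43 45 44
f 44 45 46
f 44 46 20
f 45 17 47
f 45 47 46
f 46 47 48
f 46 48 20
f 47 17 18
f 47 18 48
f 48 18 19
f 48 19 20
f 50 52 49
f 53 50 49
f 49 52 51
f 51 53 49
f 50 56 52
f 54 50 53
f 54 56 50
f 52 56 51
f 55 53 51
f 51 56 55
f 55 54 53
f 56 54 55
f 58 57 61
f 58 61 59
f 59 61 62
f 59 62 60
f 61 57 63
f 61 63 62
f 62 63 64
f 62 64 60
f 63 57 65
f 63 65 64
f 64 65 66
f 64 66 60
f 65 57 67
f 65 67 66
f 66 67 68
f 66 68 60
f 67 57 69
f 67 69 68
f 68 69 70
f 68 70 60
f 69 57 71
f 69 71 70
f 70 71 72
f 70 72 60
f 71 57 73
f 71 73 72
f 72 73 74
f 72 74 60
f 73 57 75
f 73 75 74
f 74 75 76
f 74 76 60
f 75 57 77
f 75 77 76
f 76 77 78
f 76 78 60
f 77 57 79
f 77 79 78
f 78 79 80
f 78 80 60
f 79 57 81
f 79 81 80
f 80 81 82
f 80 82 60
f 81 57 83
f 81 83 82
f 82 83 84
f 82 84 60
f 83 57 85
f 83 85 84
f 84 85 86
f 84 86 60
f 85 57 87
f 85 87 86
f 86 87 88
f 86 88 60
f 87 57 89
f 87 89 88
f 88 89 90
f 88 90 60
f 89 57 58
f 89 58 90
f 90 58 59
f 90 59 60
f 91 128 107
f 128 102 131
f 107 131 96
f 128 131 107
f 91 107 103
f 107 96 108
f 103 108 92
f 107 108 103
f 91 103 112
f 103 92 113
f 112 113 98
f 103 113 112
f 91 112 124
f 112 98 127
f 124 127 101
f 112 127 124
f 91 124 128
f 124 101 132
f 128 132 102
f 124 132 128
f 92 108 119
f 108 96 122
f 119 122 100
f 108 122 119
f 96 131 109
f 131 102 130
f 109 130 95
f 131 130 109
f 102 132 129
f 132 101 125
f 129 125 93
f 132 125 129
f 101 127 126
f 127 98 114
f 126 114 97
f 127 114 126
f 98 113 118
f 113 92 115
f 118 115 99
f 113 115 118
f 94 120 106
f 120 100 121
f 106 121 95
f 120 121 106
f 94 106 104
f 106 95 105
f 104 105 93
f 106 105 104
f 94 104 111
f 104 93 110
f 111 110 97
f 104 110 111
f 94 111 116
f 111 97 117
f 116 117 99
f 111 117 116
f 94 116 120
f 116 99 123
f 120 123 100
f 116 123 120
f 95 121 109
f 121 100 122
f 109 122 96
f 121 122 109
f 93 105 129
f 105 95 130
f 129 130 102
f 105 130 129
f 97 110 126
f 110 93 125
f 126 125 101
f 110 125 126
f 99 117 118
f 117 97 114
f 118 114 98
f 117 114 118
f 100 123 119
f 123 99 115
f 119 115 92
f 123 115 119

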